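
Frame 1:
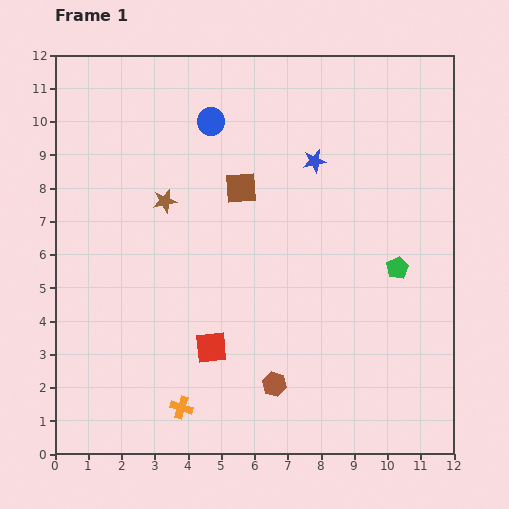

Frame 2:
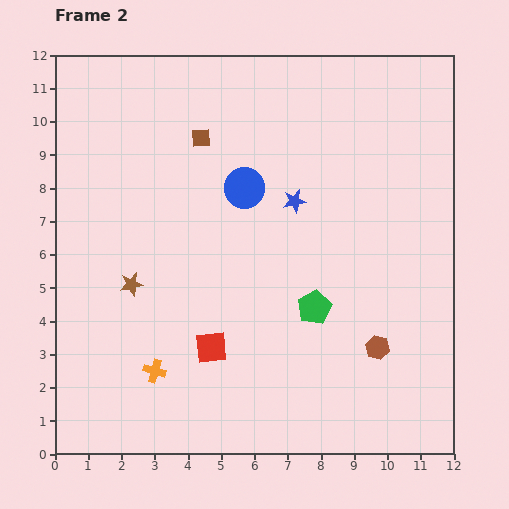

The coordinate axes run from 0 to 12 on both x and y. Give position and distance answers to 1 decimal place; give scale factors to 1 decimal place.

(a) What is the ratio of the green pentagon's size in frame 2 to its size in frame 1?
1.5×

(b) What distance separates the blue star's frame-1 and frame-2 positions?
1.3

The blue star moved from (7.8, 8.8) to (7.2, 7.6), a distance of √(0.6² + 1.2²) ≈ 1.3.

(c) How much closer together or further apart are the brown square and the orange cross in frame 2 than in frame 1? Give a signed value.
+0.3

Distance in frame 1: 6.8. Distance in frame 2: 7.1.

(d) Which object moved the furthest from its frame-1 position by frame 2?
the brown hexagon

(moved 3.3; next 2.8)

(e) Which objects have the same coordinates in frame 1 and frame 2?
the red square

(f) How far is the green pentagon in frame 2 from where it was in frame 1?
2.8

The green pentagon moved from (10.3, 5.6) to (7.8, 4.4), a distance of √(2.5² + 1.2²) ≈ 2.8.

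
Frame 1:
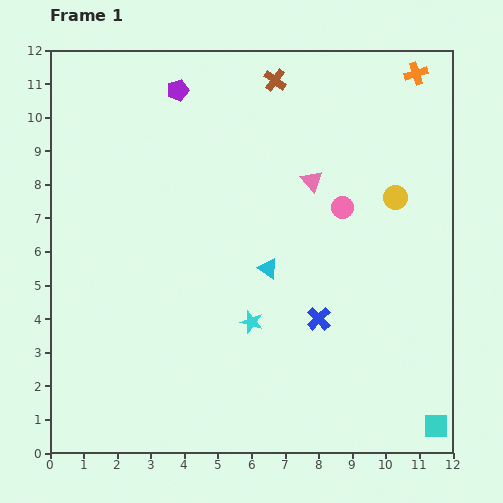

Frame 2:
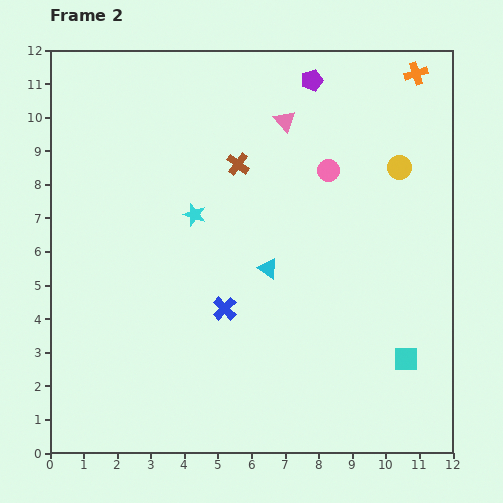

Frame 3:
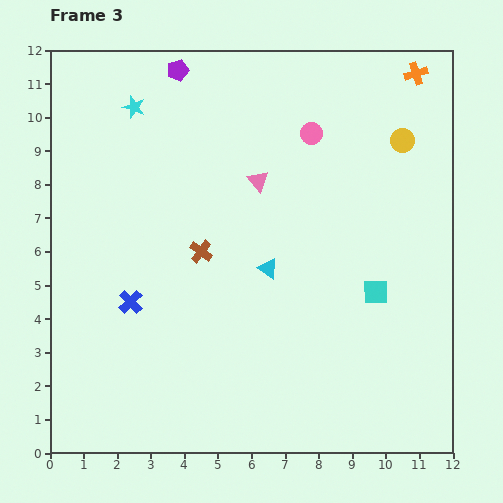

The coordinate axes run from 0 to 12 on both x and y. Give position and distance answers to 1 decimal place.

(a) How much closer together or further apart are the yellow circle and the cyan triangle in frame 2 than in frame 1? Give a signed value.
+0.6

Distance in frame 1: 4.3. Distance in frame 2: 4.9.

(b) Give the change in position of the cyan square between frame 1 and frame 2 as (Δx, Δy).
(-0.9, 2.0)

The cyan square was at (11.5, 0.8) in frame 1 and (10.6, 2.8) in frame 2.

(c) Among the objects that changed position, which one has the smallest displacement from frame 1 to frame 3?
the purple pentagon

(moved 0.6)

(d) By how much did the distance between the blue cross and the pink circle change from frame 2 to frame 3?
+2.3

Distance in frame 2: 5.1. Distance in frame 3: 7.4.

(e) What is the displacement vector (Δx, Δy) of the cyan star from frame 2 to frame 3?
(-1.8, 3.2)

The cyan star was at (4.3, 7.1) in frame 2 and (2.5, 10.3) in frame 3.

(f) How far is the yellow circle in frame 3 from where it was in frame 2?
0.8

The yellow circle moved from (10.4, 8.5) to (10.5, 9.3), a distance of √(0.1² + 0.8²) ≈ 0.8.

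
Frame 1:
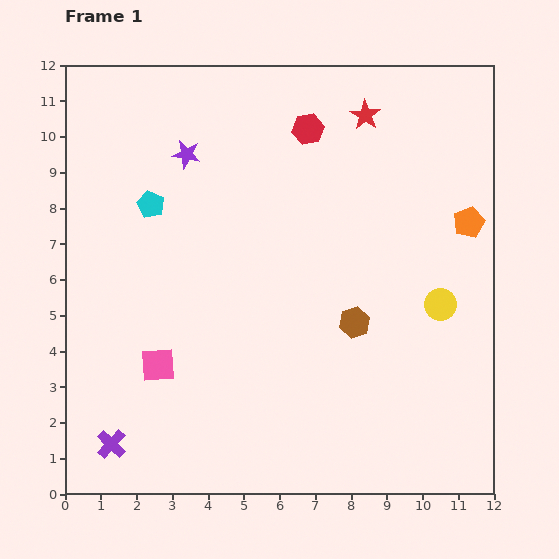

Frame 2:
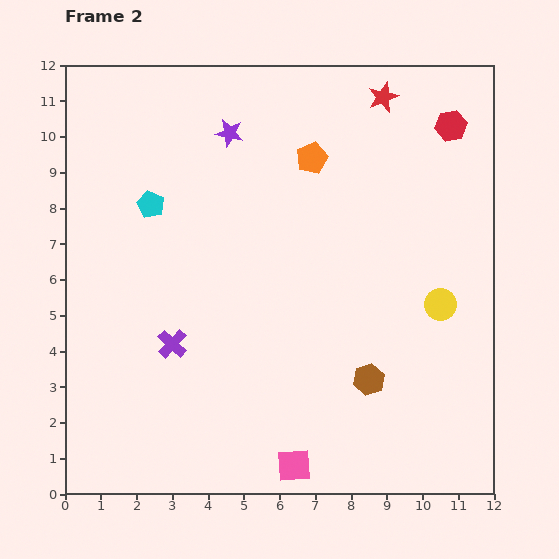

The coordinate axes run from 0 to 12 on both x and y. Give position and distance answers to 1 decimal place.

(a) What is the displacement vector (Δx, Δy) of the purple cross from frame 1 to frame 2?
(1.7, 2.8)

The purple cross was at (1.3, 1.4) in frame 1 and (3.0, 4.2) in frame 2.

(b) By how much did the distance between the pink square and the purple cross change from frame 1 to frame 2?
+2.2

Distance in frame 1: 2.6. Distance in frame 2: 4.8.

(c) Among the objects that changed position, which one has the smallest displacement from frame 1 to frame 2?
the red star

(moved 0.7)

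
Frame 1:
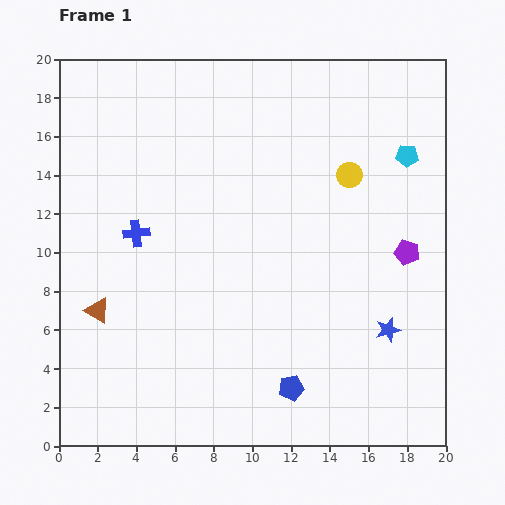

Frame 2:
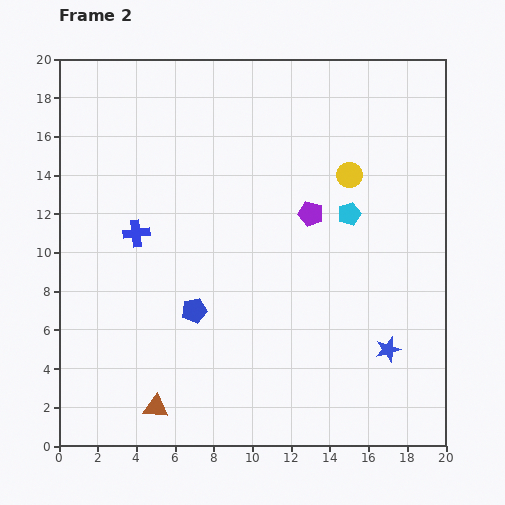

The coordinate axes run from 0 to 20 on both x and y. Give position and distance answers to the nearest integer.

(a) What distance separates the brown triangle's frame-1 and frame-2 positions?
6

The brown triangle moved from (2, 7) to (5, 2), a distance of √(3² + 5²) ≈ 6.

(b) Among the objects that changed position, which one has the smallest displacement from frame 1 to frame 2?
the blue star

(moved 1)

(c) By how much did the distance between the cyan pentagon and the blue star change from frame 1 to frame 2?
-2

Distance in frame 1: 9. Distance in frame 2: 7.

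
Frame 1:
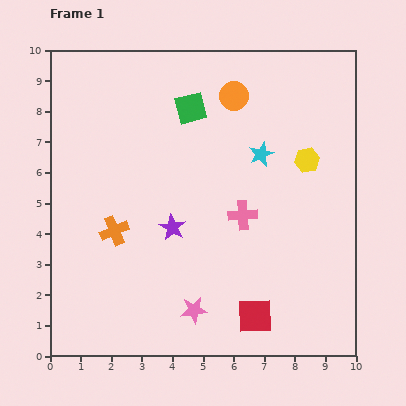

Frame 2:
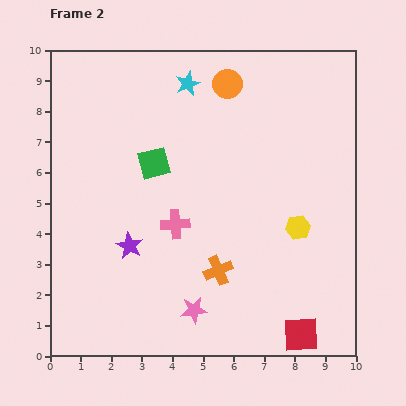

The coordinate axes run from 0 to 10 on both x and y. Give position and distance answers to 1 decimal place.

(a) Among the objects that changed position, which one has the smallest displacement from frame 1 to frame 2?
the orange circle

(moved 0.4)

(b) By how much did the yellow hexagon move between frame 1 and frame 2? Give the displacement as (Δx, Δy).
(-0.3, -2.2)

The yellow hexagon was at (8.4, 6.4) in frame 1 and (8.1, 4.2) in frame 2.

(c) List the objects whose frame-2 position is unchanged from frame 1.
the pink star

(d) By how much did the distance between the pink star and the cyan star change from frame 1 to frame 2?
+1.8

Distance in frame 1: 5.6. Distance in frame 2: 7.4.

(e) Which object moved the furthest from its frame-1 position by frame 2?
the orange cross

(moved 3.6; next 3.3)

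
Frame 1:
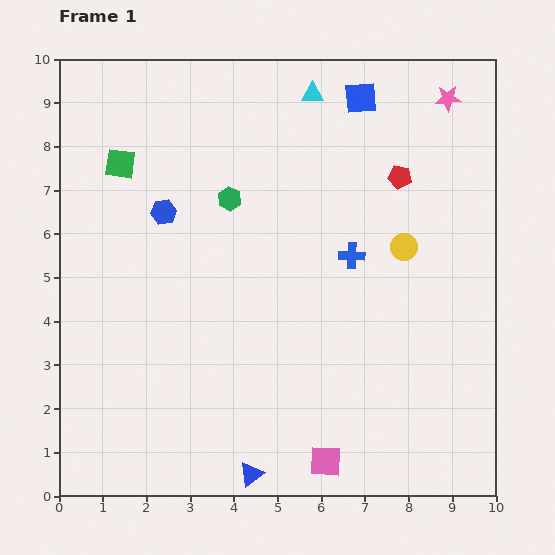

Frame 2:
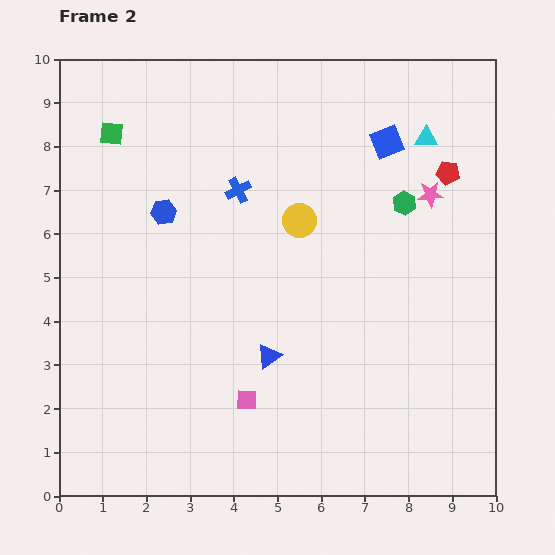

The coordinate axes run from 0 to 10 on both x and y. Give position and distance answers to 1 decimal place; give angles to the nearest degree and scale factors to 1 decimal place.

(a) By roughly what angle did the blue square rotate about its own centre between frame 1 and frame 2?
17° counter-clockwise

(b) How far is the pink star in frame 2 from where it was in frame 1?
2.2

The pink star moved from (8.9, 9.1) to (8.5, 6.9), a distance of √(0.4² + 2.2²) ≈ 2.2.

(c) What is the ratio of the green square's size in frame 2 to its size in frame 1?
0.8×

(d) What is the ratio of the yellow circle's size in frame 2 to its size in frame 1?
1.3×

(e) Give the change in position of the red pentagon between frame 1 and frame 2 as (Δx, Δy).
(1.1, 0.1)

The red pentagon was at (7.8, 7.3) in frame 1 and (8.9, 7.4) in frame 2.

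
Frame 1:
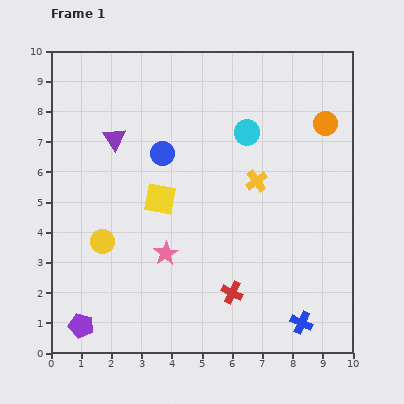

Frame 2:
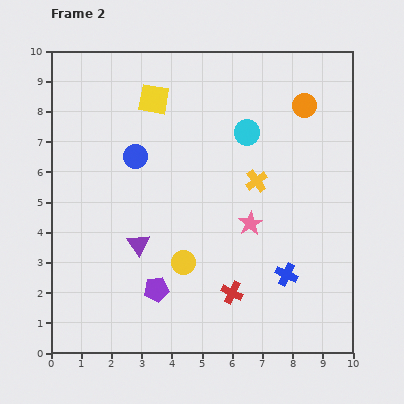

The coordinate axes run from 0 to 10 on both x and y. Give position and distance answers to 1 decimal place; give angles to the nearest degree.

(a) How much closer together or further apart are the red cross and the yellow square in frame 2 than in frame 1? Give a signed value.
+3.0

Distance in frame 1: 3.9. Distance in frame 2: 6.9.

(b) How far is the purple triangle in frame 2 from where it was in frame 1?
3.6

The purple triangle moved from (2.1, 7.1) to (2.9, 3.6), a distance of √(0.8² + 3.5²) ≈ 3.6.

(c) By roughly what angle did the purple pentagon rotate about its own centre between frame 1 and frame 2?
22° counter-clockwise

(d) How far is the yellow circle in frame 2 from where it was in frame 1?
2.8

The yellow circle moved from (1.7, 3.7) to (4.4, 3.0), a distance of √(2.7² + 0.7²) ≈ 2.8.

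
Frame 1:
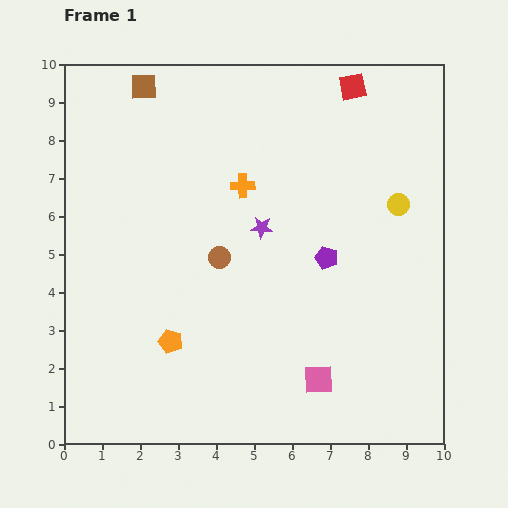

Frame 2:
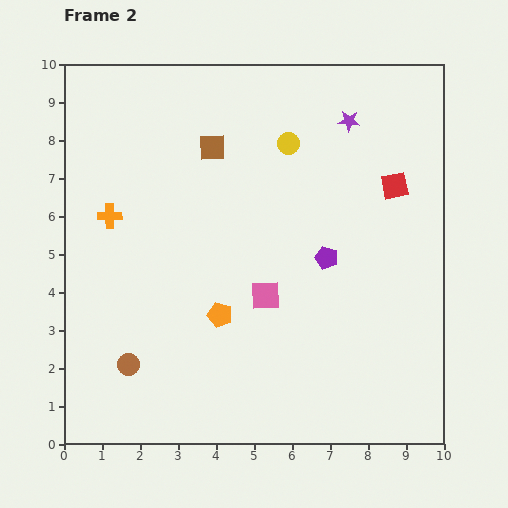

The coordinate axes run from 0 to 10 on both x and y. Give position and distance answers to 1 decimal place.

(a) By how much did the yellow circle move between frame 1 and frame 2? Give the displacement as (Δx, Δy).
(-2.9, 1.6)

The yellow circle was at (8.8, 6.3) in frame 1 and (5.9, 7.9) in frame 2.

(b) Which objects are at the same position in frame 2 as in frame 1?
the purple pentagon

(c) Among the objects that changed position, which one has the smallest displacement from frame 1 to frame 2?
the orange pentagon

(moved 1.5)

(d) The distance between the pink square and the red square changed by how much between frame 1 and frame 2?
-3.3

Distance in frame 1: 7.8. Distance in frame 2: 4.5.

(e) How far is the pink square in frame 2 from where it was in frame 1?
2.6

The pink square moved from (6.7, 1.7) to (5.3, 3.9), a distance of √(1.4² + 2.2²) ≈ 2.6.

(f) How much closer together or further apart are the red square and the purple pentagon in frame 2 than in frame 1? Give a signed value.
-2.0

Distance in frame 1: 4.6. Distance in frame 2: 2.6.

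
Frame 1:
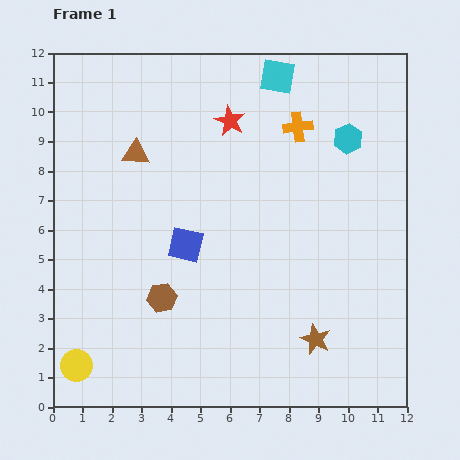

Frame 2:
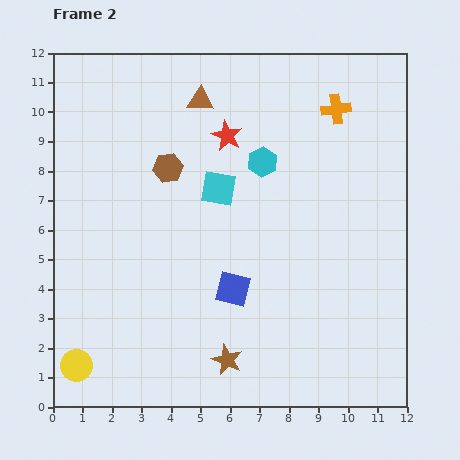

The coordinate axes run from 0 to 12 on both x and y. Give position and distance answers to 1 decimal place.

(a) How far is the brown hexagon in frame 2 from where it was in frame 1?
4.4

The brown hexagon moved from (3.7, 3.7) to (3.9, 8.1), a distance of √(0.2² + 4.4²) ≈ 4.4.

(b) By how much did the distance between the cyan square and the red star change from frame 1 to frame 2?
-0.4

Distance in frame 1: 2.2. Distance in frame 2: 1.8.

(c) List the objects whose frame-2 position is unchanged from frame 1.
the yellow circle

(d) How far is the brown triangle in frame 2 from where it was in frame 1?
2.8

The brown triangle moved from (2.8, 8.6) to (5.0, 10.4), a distance of √(2.2² + 1.8²) ≈ 2.8.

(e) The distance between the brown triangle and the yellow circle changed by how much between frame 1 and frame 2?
+2.4

Distance in frame 1: 7.5. Distance in frame 2: 9.9.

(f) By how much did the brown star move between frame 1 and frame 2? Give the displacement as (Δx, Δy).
(-3.0, -0.7)

The brown star was at (8.9, 2.3) in frame 1 and (5.9, 1.6) in frame 2.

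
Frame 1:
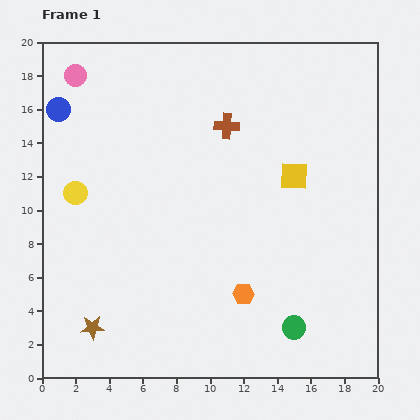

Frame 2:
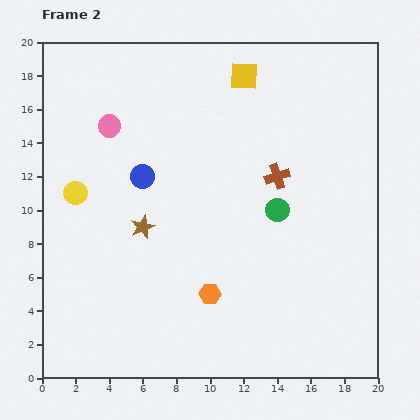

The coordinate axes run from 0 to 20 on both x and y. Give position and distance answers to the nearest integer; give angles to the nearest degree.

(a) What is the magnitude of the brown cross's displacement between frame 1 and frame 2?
4

The brown cross moved from (11, 15) to (14, 12), a distance of √(3² + 3²) ≈ 4.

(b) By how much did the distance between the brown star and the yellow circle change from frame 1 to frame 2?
-4

Distance in frame 1: 8. Distance in frame 2: 4.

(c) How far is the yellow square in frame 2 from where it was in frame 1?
7

The yellow square moved from (15, 12) to (12, 18), a distance of √(3² + 6²) ≈ 7.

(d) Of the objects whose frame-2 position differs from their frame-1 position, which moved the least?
the orange hexagon

(moved 2)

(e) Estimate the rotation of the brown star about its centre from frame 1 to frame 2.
20° counter-clockwise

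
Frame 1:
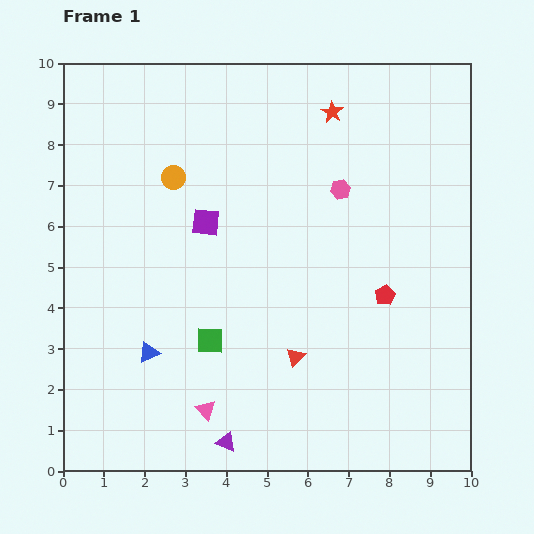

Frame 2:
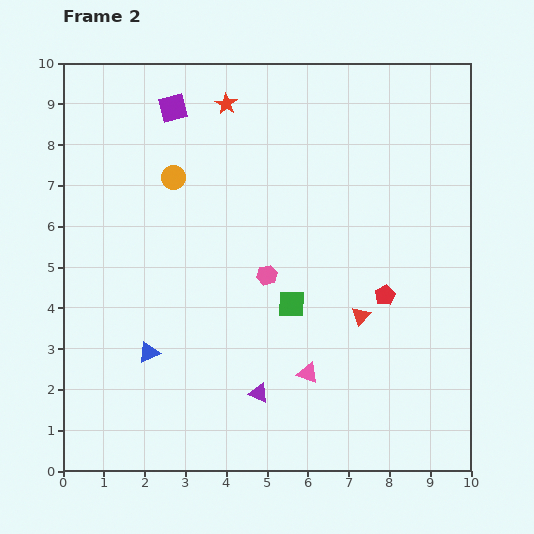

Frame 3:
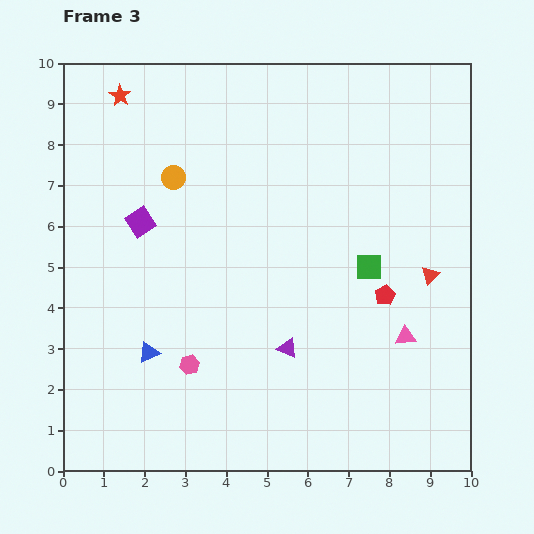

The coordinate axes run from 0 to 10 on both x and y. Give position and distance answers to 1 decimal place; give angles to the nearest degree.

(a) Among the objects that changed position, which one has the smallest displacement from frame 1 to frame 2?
the purple triangle

(moved 1.4)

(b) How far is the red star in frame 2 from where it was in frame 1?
2.6

The red star moved from (6.6, 8.8) to (4.0, 9.0), a distance of √(2.6² + 0.2²) ≈ 2.6.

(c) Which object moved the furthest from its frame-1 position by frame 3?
the pink hexagon

(moved 5.7; next 5.2)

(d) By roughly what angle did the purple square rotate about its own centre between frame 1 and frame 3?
40° counter-clockwise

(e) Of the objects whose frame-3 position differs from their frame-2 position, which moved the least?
the purple triangle

(moved 1.3)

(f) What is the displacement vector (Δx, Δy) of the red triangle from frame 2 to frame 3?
(1.7, 1.0)

The red triangle was at (7.3, 3.8) in frame 2 and (9.0, 4.8) in frame 3.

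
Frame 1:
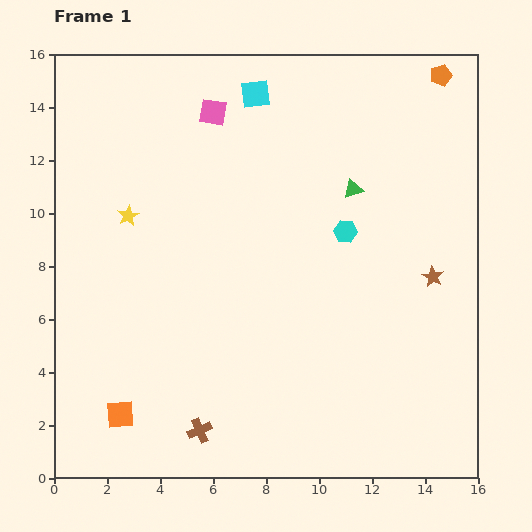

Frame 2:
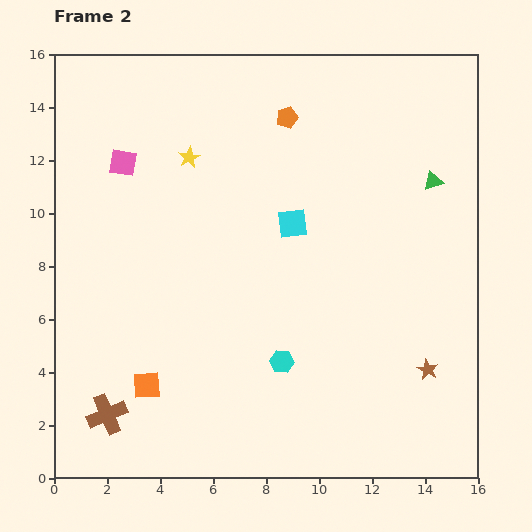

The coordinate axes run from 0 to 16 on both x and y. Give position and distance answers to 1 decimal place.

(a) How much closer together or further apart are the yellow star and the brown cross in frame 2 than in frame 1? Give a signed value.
+1.7

Distance in frame 1: 8.5. Distance in frame 2: 10.2.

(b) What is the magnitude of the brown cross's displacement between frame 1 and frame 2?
3.6

The brown cross moved from (5.5, 1.8) to (2.0, 2.4), a distance of √(3.5² + 0.6²) ≈ 3.6.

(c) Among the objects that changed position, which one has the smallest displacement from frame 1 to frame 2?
the orange square

(moved 1.5)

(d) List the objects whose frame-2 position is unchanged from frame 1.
none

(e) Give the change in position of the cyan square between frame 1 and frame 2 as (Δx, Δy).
(1.4, -4.9)

The cyan square was at (7.6, 14.5) in frame 1 and (9.0, 9.6) in frame 2.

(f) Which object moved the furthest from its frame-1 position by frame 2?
the orange pentagon

(moved 6.0; next 5.5)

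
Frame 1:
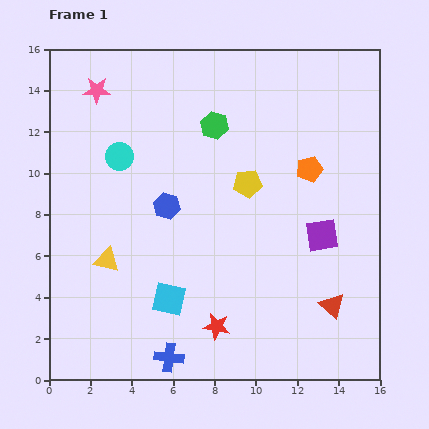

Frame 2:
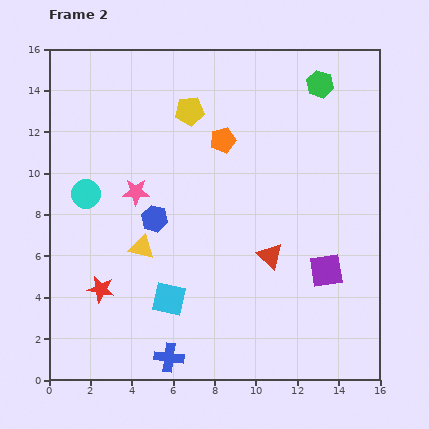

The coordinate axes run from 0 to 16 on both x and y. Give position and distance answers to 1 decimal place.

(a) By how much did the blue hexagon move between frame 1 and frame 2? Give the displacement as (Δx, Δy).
(-0.6, -0.6)

The blue hexagon was at (5.7, 8.4) in frame 1 and (5.1, 7.8) in frame 2.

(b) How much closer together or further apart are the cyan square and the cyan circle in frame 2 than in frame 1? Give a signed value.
-0.8

Distance in frame 1: 7.3. Distance in frame 2: 6.5.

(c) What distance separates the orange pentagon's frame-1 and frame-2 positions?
4.4

The orange pentagon moved from (12.6, 10.2) to (8.4, 11.6), a distance of √(4.2² + 1.4²) ≈ 4.4.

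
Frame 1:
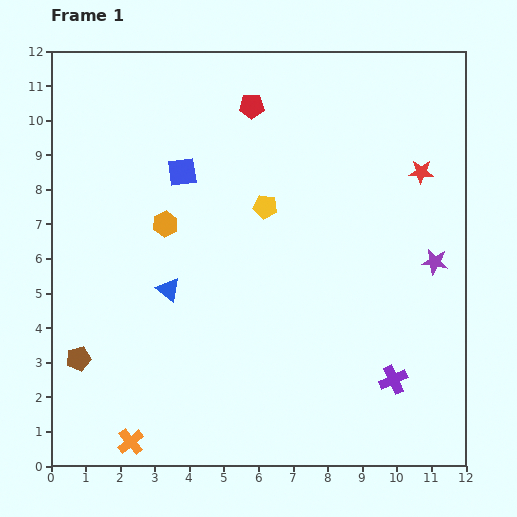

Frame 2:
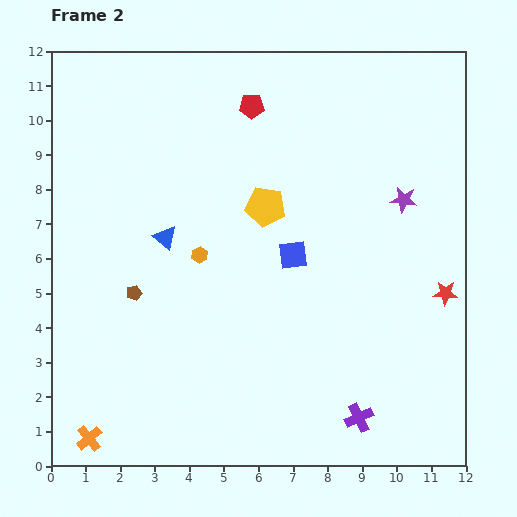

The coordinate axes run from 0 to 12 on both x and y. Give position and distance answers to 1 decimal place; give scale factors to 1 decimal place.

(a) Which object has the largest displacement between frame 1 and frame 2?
the blue square

(moved 4.0; next 3.6)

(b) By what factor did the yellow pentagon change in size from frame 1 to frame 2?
1.7×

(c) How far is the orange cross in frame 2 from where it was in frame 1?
1.2

The orange cross moved from (2.3, 0.7) to (1.1, 0.8), a distance of √(1.2² + 0.1²) ≈ 1.2.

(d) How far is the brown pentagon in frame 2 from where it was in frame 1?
2.5

The brown pentagon moved from (0.8, 3.1) to (2.4, 5.0), a distance of √(1.6² + 1.9²) ≈ 2.5.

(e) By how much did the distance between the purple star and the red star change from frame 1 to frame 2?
+0.4

Distance in frame 1: 2.6. Distance in frame 2: 3.0.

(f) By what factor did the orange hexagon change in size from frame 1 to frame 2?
0.7×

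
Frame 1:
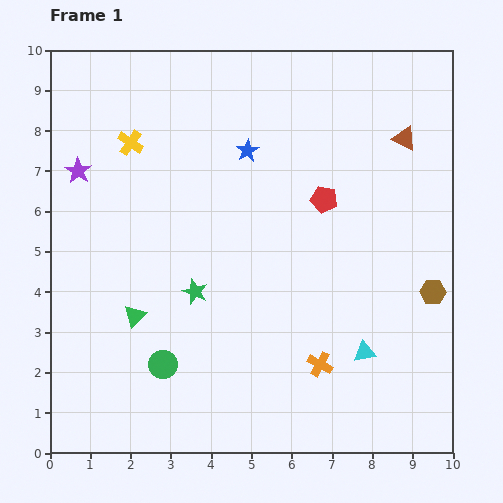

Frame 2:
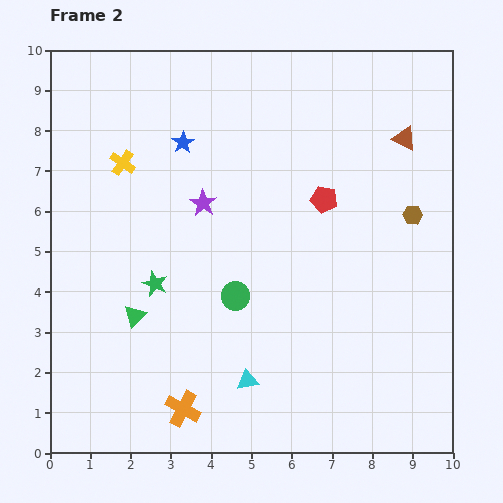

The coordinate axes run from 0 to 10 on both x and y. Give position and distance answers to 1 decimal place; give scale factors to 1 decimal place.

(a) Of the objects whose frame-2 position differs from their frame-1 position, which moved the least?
the yellow cross

(moved 0.5)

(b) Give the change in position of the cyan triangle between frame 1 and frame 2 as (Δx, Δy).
(-2.9, -0.7)

The cyan triangle was at (7.8, 2.5) in frame 1 and (4.9, 1.8) in frame 2.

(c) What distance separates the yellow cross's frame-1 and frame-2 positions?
0.5

The yellow cross moved from (2.0, 7.7) to (1.8, 7.2), a distance of √(0.2² + 0.5²) ≈ 0.5.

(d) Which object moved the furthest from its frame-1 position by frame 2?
the orange cross

(moved 3.6; next 3.2)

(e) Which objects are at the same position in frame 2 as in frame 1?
the brown triangle, the green triangle, the red pentagon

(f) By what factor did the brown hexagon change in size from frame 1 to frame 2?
0.8×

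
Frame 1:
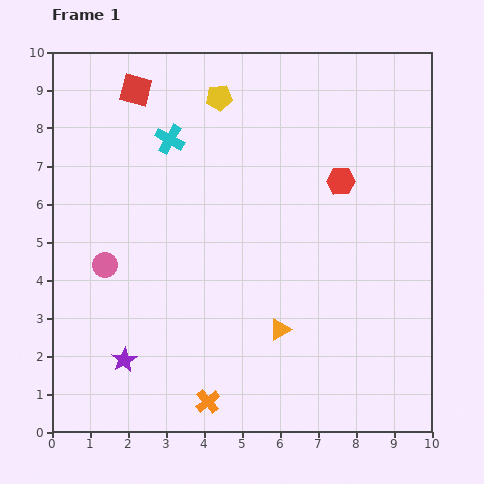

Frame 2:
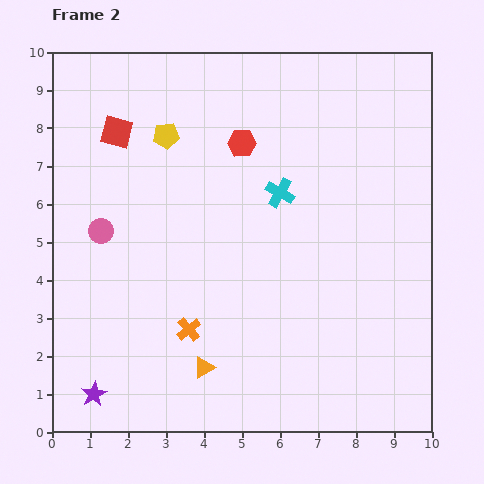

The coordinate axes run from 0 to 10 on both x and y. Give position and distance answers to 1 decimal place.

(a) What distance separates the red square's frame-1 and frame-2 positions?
1.2

The red square moved from (2.2, 9.0) to (1.7, 7.9), a distance of √(0.5² + 1.1²) ≈ 1.2.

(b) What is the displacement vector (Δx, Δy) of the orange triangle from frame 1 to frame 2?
(-2.0, -1.0)

The orange triangle was at (6.0, 2.7) in frame 1 and (4.0, 1.7) in frame 2.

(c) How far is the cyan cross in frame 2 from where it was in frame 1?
3.2

The cyan cross moved from (3.1, 7.7) to (6.0, 6.3), a distance of √(2.9² + 1.4²) ≈ 3.2.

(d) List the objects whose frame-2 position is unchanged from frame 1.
none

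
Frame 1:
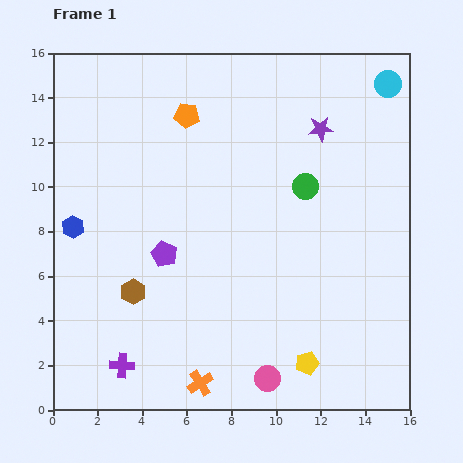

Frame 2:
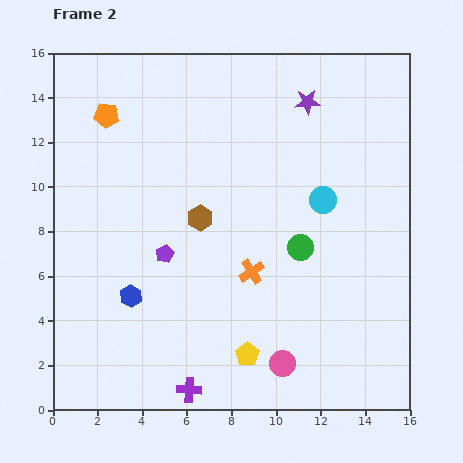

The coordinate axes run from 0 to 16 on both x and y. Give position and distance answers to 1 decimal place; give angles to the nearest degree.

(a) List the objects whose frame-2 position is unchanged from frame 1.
the purple pentagon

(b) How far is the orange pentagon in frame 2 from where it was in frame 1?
3.6

The orange pentagon moved from (6.0, 13.2) to (2.4, 13.2), a distance of √(3.6² + 0.0²) ≈ 3.6.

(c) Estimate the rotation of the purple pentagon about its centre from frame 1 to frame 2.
23° clockwise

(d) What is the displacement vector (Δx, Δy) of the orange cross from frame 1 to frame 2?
(2.3, 5.0)

The orange cross was at (6.6, 1.2) in frame 1 and (8.9, 6.2) in frame 2.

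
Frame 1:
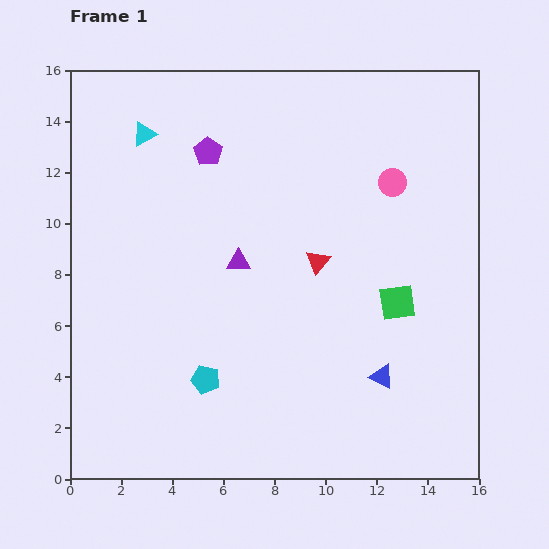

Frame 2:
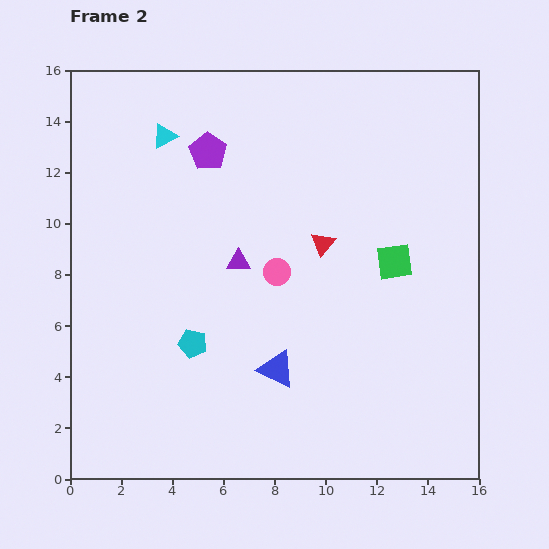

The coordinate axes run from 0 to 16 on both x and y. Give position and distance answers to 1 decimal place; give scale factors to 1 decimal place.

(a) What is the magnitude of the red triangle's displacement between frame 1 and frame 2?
0.7

The red triangle moved from (9.7, 8.5) to (9.9, 9.2), a distance of √(0.2² + 0.7²) ≈ 0.7.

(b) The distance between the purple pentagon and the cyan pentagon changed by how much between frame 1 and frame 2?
-1.4

Distance in frame 1: 8.9. Distance in frame 2: 7.5.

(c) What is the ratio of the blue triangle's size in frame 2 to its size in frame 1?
1.6×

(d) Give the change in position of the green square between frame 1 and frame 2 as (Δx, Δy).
(-0.1, 1.6)

The green square was at (12.8, 6.9) in frame 1 and (12.7, 8.5) in frame 2.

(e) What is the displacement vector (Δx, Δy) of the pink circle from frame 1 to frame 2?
(-4.5, -3.5)

The pink circle was at (12.6, 11.6) in frame 1 and (8.1, 8.1) in frame 2.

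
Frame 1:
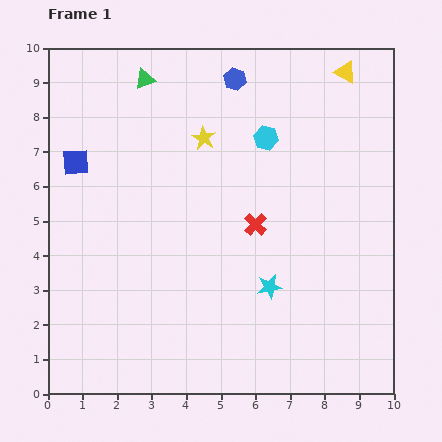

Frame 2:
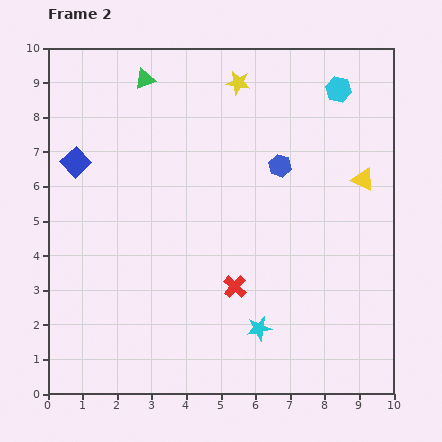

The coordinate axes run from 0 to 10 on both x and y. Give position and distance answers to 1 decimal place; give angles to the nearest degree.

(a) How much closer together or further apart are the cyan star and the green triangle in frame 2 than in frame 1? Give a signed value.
+0.9

Distance in frame 1: 7.0. Distance in frame 2: 7.9.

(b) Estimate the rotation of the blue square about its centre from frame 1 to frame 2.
39° counter-clockwise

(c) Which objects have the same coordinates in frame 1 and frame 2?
the green triangle, the blue square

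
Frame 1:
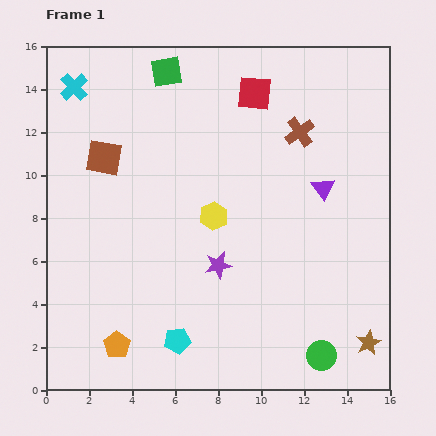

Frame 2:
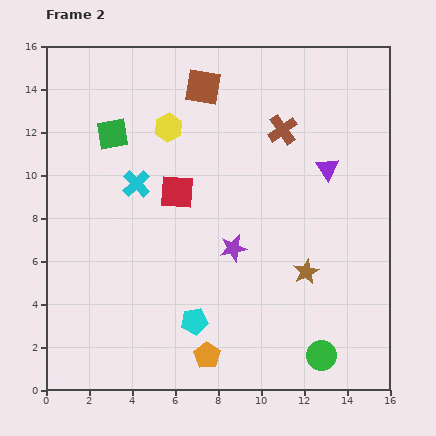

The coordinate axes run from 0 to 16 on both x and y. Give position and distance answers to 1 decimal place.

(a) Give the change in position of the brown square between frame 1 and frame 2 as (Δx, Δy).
(4.6, 3.3)

The brown square was at (2.7, 10.8) in frame 1 and (7.3, 14.1) in frame 2.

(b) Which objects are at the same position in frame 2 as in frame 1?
the green circle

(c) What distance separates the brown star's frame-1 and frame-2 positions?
4.4

The brown star moved from (15.0, 2.2) to (12.1, 5.5), a distance of √(2.9² + 3.3²) ≈ 4.4.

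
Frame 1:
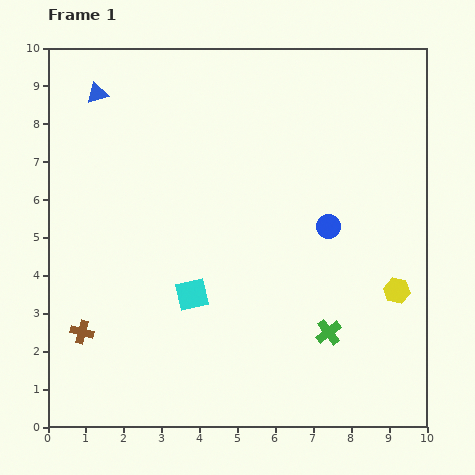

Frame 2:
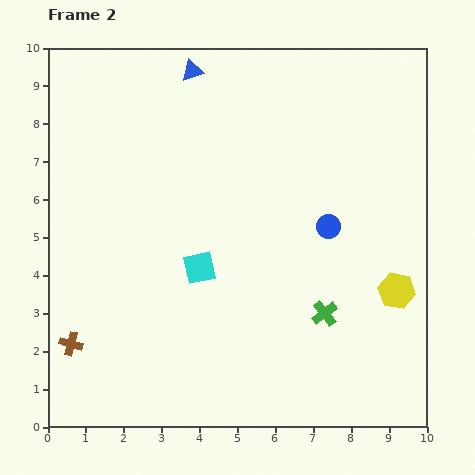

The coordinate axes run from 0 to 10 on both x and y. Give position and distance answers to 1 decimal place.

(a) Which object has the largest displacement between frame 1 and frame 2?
the blue triangle

(moved 2.6; next 0.7)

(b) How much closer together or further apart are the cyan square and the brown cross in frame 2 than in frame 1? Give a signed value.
+0.8

Distance in frame 1: 3.1. Distance in frame 2: 3.9.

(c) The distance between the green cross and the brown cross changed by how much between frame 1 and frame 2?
+0.2

Distance in frame 1: 6.5. Distance in frame 2: 6.7.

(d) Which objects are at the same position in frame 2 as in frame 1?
the blue circle, the yellow hexagon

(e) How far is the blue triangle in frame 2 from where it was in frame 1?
2.6

The blue triangle moved from (1.3, 8.8) to (3.8, 9.4), a distance of √(2.5² + 0.6²) ≈ 2.6.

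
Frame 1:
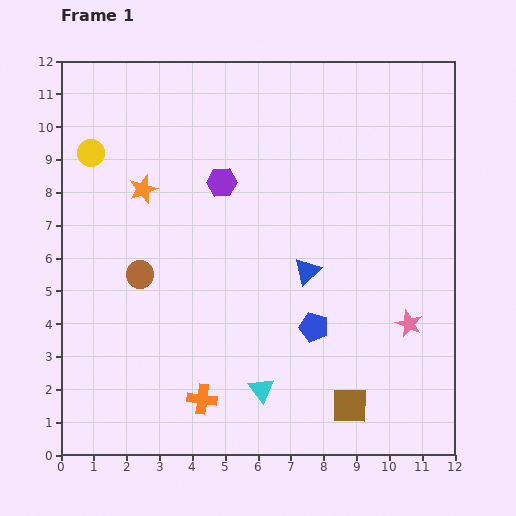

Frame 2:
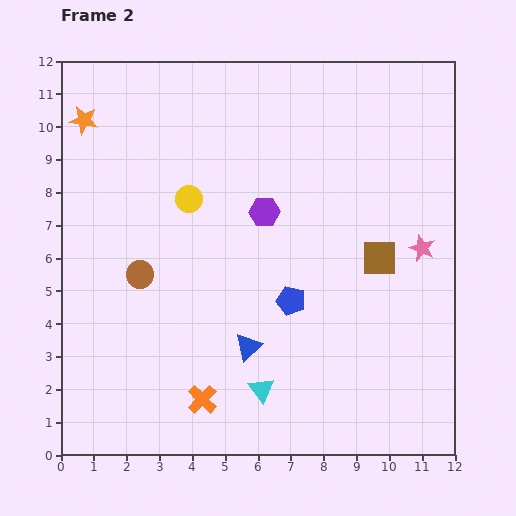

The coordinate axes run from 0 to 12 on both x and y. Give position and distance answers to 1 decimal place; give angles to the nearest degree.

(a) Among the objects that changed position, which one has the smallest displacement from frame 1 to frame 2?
the blue pentagon

(moved 1.1)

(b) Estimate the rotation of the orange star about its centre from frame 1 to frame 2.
30° clockwise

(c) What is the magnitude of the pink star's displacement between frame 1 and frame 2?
2.3

The pink star moved from (10.6, 4.0) to (11.0, 6.3), a distance of √(0.4² + 2.3²) ≈ 2.3.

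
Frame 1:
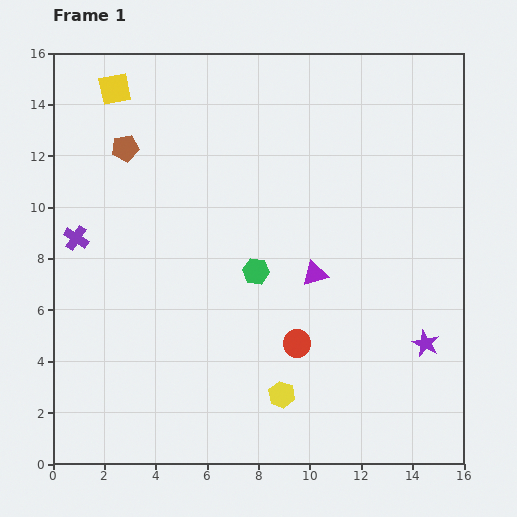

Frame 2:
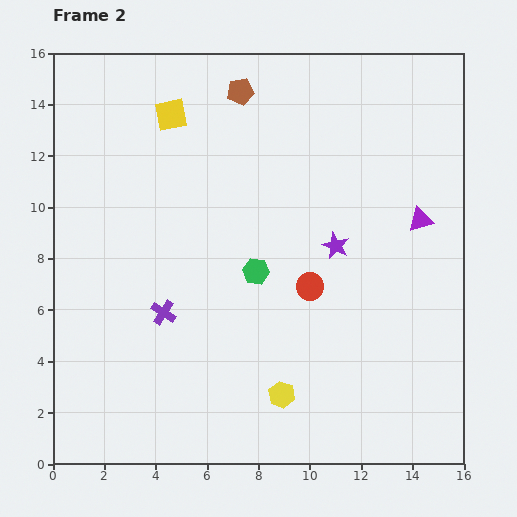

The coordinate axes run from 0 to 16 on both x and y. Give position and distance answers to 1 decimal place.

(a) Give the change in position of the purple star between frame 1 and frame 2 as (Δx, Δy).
(-3.5, 3.8)

The purple star was at (14.5, 4.7) in frame 1 and (11.0, 8.5) in frame 2.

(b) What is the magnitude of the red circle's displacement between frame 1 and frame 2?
2.3

The red circle moved from (9.5, 4.7) to (10.0, 6.9), a distance of √(0.5² + 2.2²) ≈ 2.3.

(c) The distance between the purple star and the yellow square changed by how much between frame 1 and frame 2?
-7.4

Distance in frame 1: 15.6. Distance in frame 2: 8.2.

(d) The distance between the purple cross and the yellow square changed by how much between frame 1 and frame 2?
+1.7

Distance in frame 1: 6.0. Distance in frame 2: 7.7.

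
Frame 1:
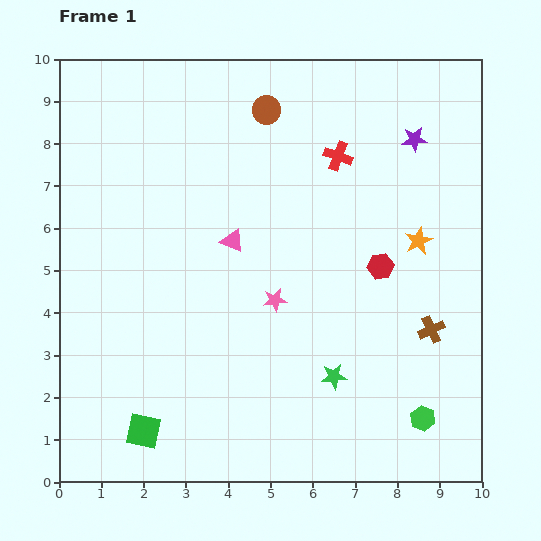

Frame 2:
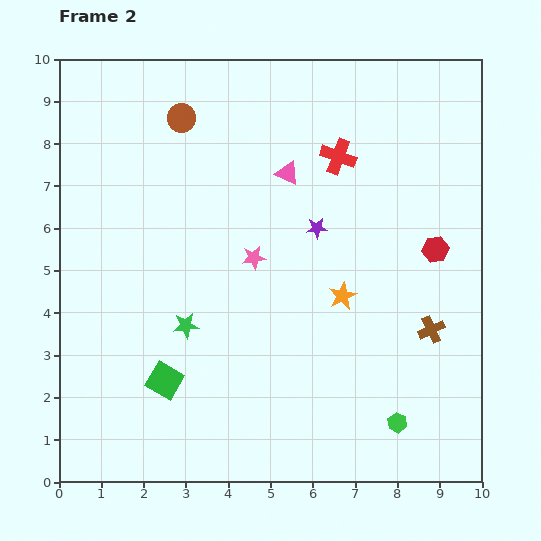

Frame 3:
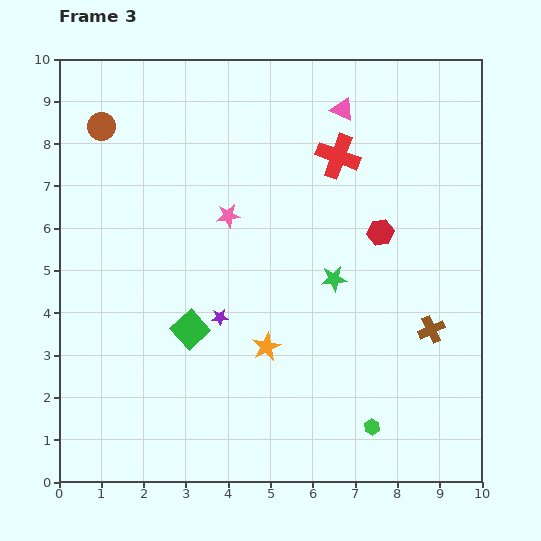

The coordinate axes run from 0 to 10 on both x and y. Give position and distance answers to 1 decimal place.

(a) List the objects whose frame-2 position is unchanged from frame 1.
the brown cross, the red cross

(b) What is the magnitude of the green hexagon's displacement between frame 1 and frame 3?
1.2

The green hexagon moved from (8.6, 1.5) to (7.4, 1.3), a distance of √(1.2² + 0.2²) ≈ 1.2.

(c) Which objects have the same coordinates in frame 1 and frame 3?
the brown cross, the red cross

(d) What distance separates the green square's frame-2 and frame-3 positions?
1.3

The green square moved from (2.5, 2.4) to (3.1, 3.6), a distance of √(0.6² + 1.2²) ≈ 1.3.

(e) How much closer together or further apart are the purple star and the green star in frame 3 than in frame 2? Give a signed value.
-1.1

Distance in frame 2: 3.9. Distance in frame 3: 2.8.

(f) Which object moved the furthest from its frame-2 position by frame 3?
the green star

(moved 3.7; next 3.1)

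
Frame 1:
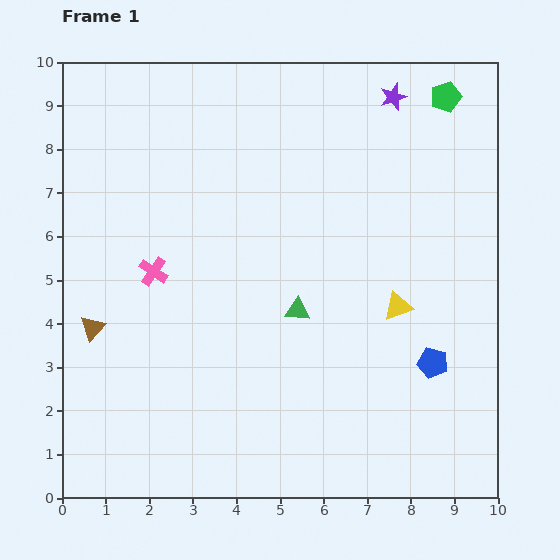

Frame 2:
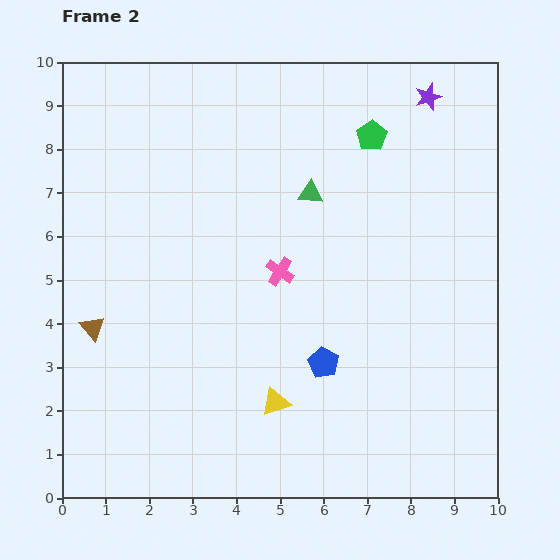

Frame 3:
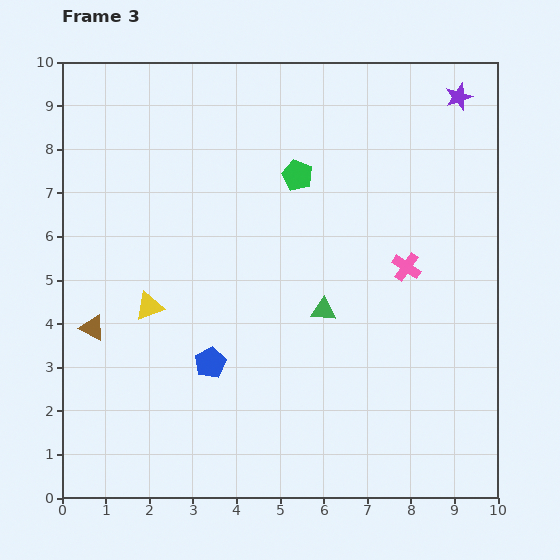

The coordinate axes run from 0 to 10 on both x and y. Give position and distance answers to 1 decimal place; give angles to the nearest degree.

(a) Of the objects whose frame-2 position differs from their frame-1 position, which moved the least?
the purple star

(moved 0.8)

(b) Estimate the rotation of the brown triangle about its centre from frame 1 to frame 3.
45° counter-clockwise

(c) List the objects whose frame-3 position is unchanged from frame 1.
the brown triangle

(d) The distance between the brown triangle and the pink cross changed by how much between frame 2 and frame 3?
+2.8

Distance in frame 2: 4.5. Distance in frame 3: 7.3.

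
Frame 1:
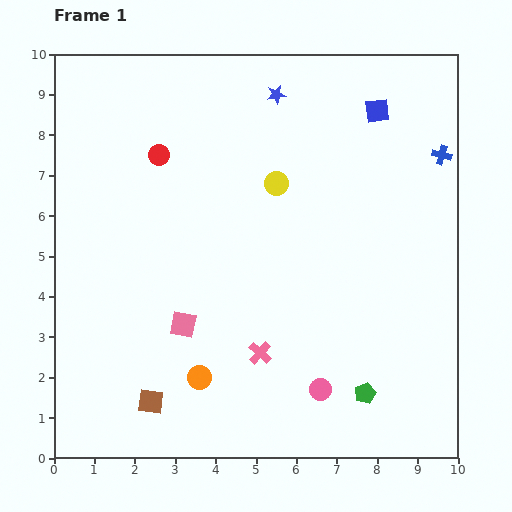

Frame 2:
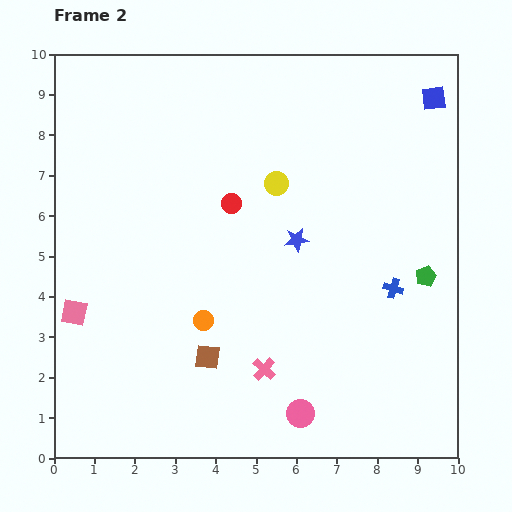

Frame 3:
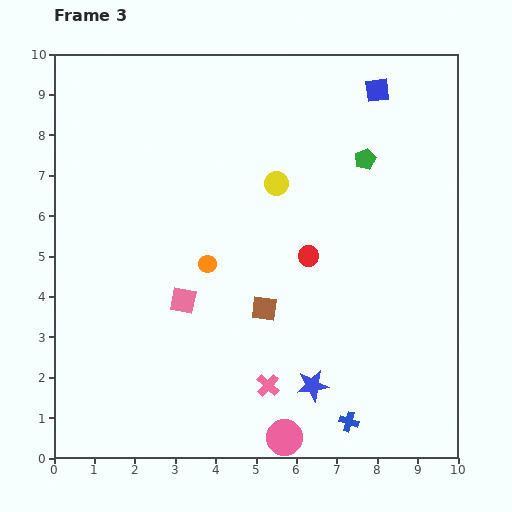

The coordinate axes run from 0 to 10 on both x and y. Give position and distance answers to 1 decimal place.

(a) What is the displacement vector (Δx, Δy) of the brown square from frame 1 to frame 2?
(1.4, 1.1)

The brown square was at (2.4, 1.4) in frame 1 and (3.8, 2.5) in frame 2.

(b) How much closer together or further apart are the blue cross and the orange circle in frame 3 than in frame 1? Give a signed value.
-2.9

Distance in frame 1: 8.1. Distance in frame 3: 5.2.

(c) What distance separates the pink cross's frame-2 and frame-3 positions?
0.4

The pink cross moved from (5.2, 2.2) to (5.3, 1.8), a distance of √(0.1² + 0.4²) ≈ 0.4.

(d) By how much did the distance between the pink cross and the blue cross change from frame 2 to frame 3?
-1.6

Distance in frame 2: 3.8. Distance in frame 3: 2.2.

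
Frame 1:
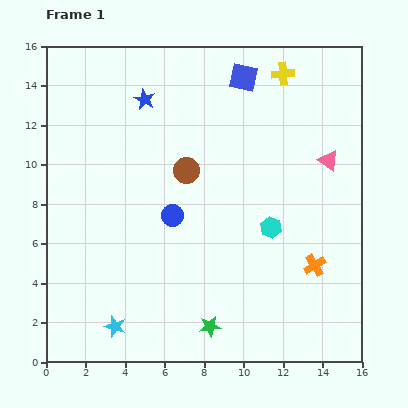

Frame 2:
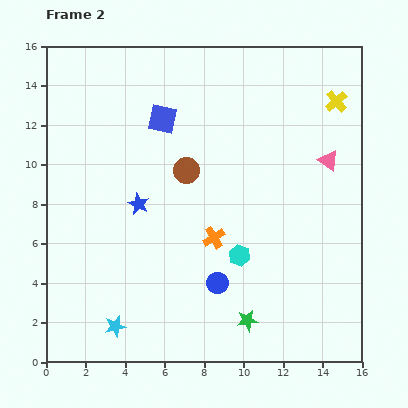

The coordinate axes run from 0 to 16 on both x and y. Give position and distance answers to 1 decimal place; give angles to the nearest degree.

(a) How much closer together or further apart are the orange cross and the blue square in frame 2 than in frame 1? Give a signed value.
-3.7

Distance in frame 1: 10.2. Distance in frame 2: 6.5.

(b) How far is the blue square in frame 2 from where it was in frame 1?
4.6

The blue square moved from (10.0, 14.4) to (5.9, 12.3), a distance of √(4.1² + 2.1²) ≈ 4.6.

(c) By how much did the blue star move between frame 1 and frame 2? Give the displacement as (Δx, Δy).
(-0.3, -5.3)

The blue star was at (5.0, 13.3) in frame 1 and (4.7, 8.0) in frame 2.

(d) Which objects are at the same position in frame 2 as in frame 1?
the pink triangle, the brown circle, the cyan star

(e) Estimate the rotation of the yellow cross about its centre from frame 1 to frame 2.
35° counter-clockwise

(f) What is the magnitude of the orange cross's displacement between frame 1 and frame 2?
5.3

The orange cross moved from (13.6, 4.9) to (8.5, 6.3), a distance of √(5.1² + 1.4²) ≈ 5.3.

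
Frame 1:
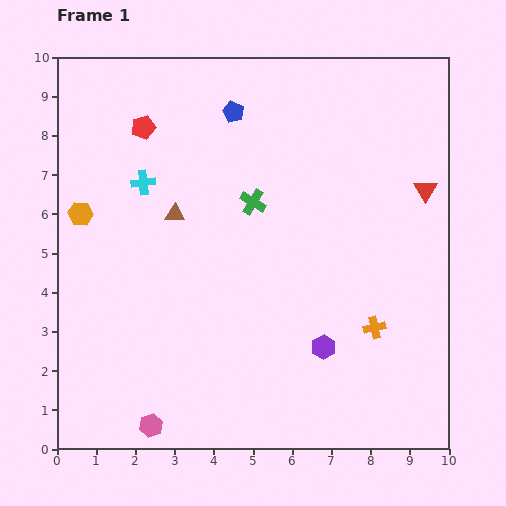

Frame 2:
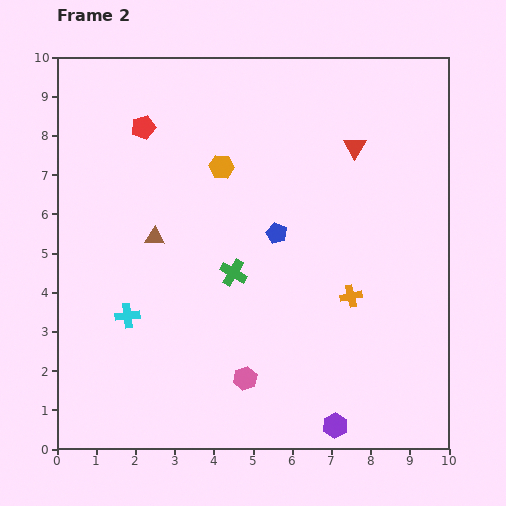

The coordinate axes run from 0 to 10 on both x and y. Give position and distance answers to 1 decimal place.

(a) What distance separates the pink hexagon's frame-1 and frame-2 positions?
2.7

The pink hexagon moved from (2.4, 0.6) to (4.8, 1.8), a distance of √(2.4² + 1.2²) ≈ 2.7.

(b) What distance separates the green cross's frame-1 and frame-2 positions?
1.9

The green cross moved from (5.0, 6.3) to (4.5, 4.5), a distance of √(0.5² + 1.8²) ≈ 1.9.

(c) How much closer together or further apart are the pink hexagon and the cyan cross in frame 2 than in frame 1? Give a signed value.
-2.8

Distance in frame 1: 6.2. Distance in frame 2: 3.4.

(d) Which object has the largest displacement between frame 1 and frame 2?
the orange hexagon

(moved 3.8; next 3.4)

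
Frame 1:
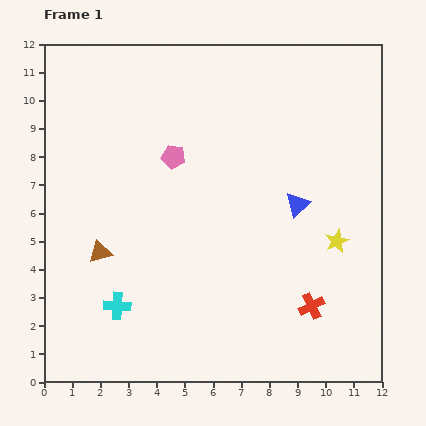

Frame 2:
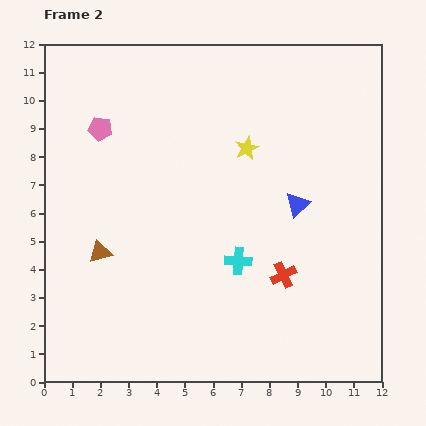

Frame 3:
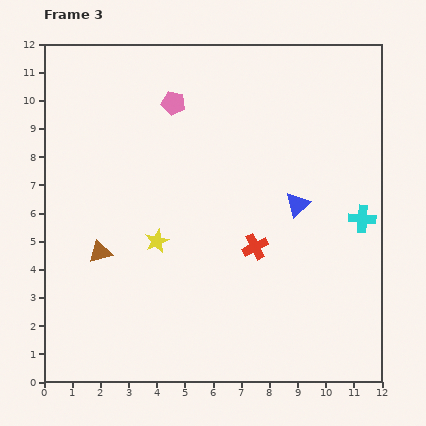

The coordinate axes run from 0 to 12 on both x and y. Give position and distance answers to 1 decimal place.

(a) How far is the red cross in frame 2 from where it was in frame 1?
1.5

The red cross moved from (9.5, 2.7) to (8.5, 3.8), a distance of √(1.0² + 1.1²) ≈ 1.5.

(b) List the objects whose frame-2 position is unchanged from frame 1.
the blue triangle, the brown triangle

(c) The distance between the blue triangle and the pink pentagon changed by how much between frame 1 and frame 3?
+1.0

Distance in frame 1: 4.7. Distance in frame 3: 5.7.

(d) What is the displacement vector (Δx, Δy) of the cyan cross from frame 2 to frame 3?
(4.4, 1.5)

The cyan cross was at (6.9, 4.3) in frame 2 and (11.3, 5.8) in frame 3.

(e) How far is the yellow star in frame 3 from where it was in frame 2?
4.6

The yellow star moved from (7.2, 8.3) to (4.0, 5.0), a distance of √(3.2² + 3.3²) ≈ 4.6.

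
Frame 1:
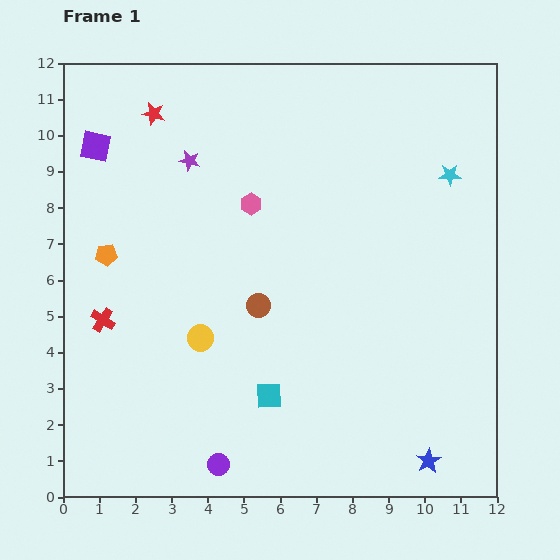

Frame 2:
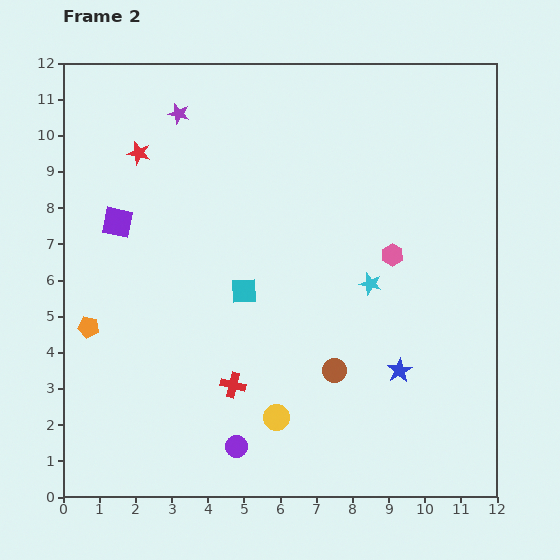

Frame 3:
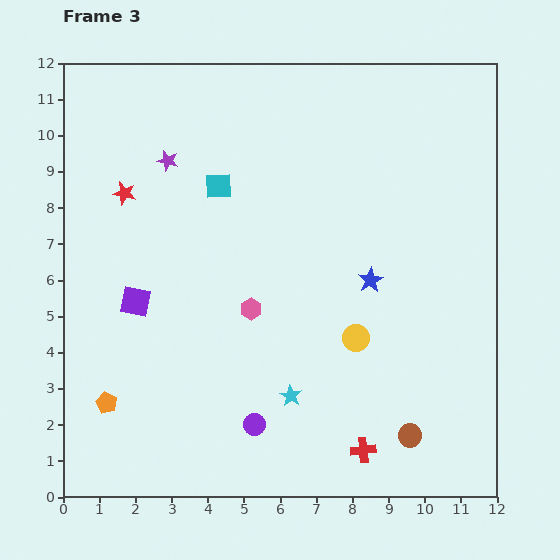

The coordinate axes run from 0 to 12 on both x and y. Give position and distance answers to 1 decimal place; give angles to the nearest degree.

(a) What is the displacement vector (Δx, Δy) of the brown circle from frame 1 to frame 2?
(2.1, -1.8)

The brown circle was at (5.4, 5.3) in frame 1 and (7.5, 3.5) in frame 2.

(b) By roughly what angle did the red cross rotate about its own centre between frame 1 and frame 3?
38° counter-clockwise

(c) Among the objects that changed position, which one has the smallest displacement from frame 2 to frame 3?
the purple circle

(moved 0.8)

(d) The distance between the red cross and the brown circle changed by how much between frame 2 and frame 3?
-1.4

Distance in frame 2: 2.8. Distance in frame 3: 1.4.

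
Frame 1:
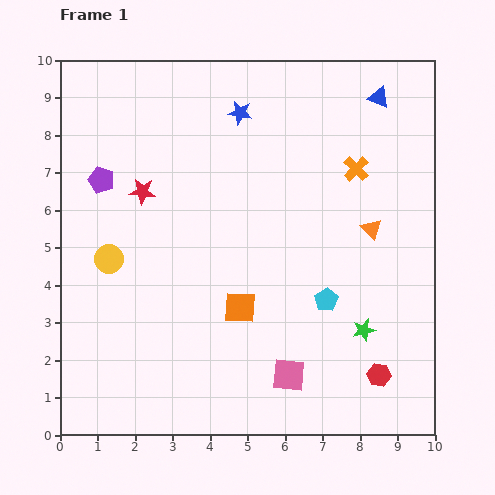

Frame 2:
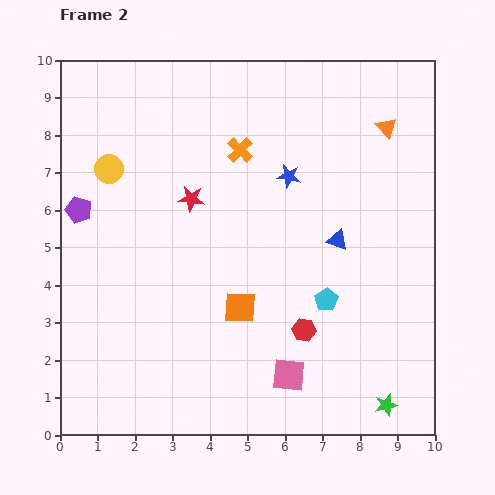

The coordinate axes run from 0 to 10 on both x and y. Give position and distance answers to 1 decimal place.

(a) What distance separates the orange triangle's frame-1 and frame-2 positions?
2.7

The orange triangle moved from (8.3, 5.5) to (8.7, 8.2), a distance of √(0.4² + 2.7²) ≈ 2.7.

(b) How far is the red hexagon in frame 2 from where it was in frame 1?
2.3

The red hexagon moved from (8.5, 1.6) to (6.5, 2.8), a distance of √(2.0² + 1.2²) ≈ 2.3.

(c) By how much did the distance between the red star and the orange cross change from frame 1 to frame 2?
-3.9

Distance in frame 1: 5.7. Distance in frame 2: 1.8.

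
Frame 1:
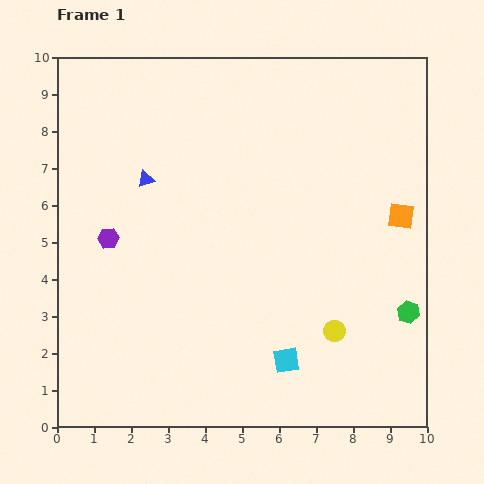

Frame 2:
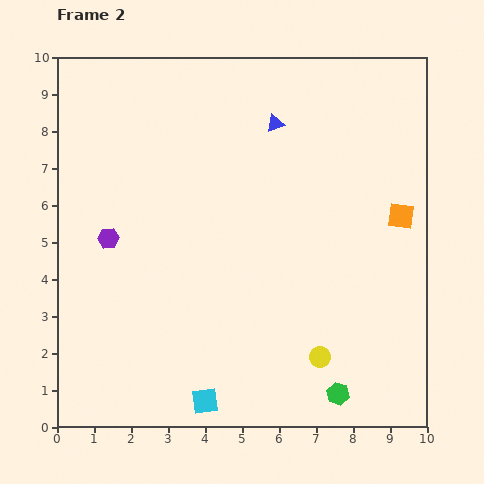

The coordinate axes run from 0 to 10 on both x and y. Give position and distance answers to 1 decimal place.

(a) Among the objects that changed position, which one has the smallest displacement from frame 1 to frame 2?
the yellow circle

(moved 0.8)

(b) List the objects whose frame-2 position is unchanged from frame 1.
the orange square, the purple hexagon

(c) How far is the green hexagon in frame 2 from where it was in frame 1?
2.9

The green hexagon moved from (9.5, 3.1) to (7.6, 0.9), a distance of √(1.9² + 2.2²) ≈ 2.9.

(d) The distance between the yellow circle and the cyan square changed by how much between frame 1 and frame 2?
+1.8

Distance in frame 1: 1.5. Distance in frame 2: 3.3.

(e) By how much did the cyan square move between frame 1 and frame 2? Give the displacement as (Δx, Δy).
(-2.2, -1.1)

The cyan square was at (6.2, 1.8) in frame 1 and (4.0, 0.7) in frame 2.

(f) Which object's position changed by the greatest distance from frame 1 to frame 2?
the blue triangle

(moved 3.8; next 2.9)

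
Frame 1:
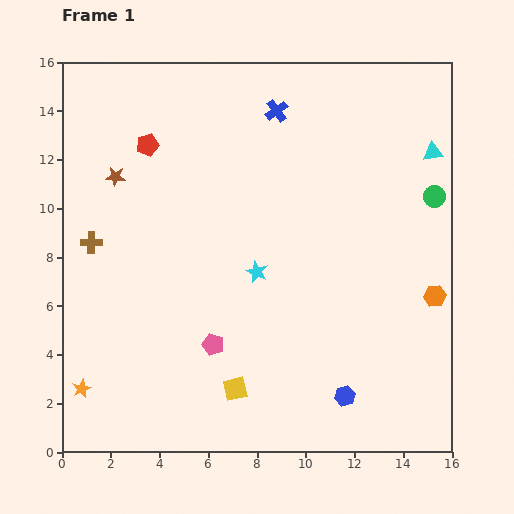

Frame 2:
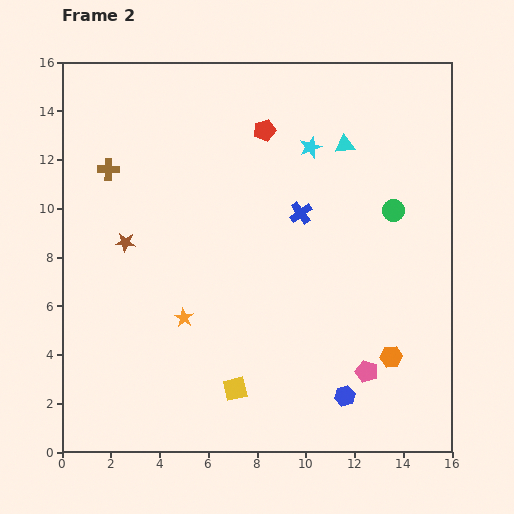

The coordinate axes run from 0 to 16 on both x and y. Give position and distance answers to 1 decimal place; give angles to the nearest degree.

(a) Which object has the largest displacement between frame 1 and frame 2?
the pink pentagon

(moved 6.4; next 5.6)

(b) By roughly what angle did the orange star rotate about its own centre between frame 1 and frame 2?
16° counter-clockwise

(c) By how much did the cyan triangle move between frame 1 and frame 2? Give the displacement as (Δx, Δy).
(-3.6, 0.3)

The cyan triangle was at (15.2, 12.3) in frame 1 and (11.6, 12.6) in frame 2.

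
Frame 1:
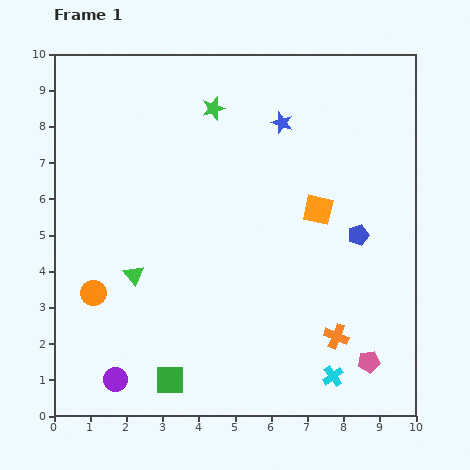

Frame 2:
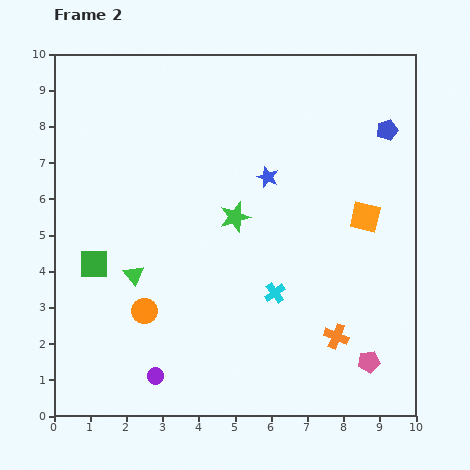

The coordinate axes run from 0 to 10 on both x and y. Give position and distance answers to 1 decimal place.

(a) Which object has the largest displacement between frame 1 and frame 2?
the green square

(moved 3.8; next 3.1)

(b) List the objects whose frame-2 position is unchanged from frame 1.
the orange cross, the pink pentagon, the green triangle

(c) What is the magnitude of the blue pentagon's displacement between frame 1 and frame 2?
3.0

The blue pentagon moved from (8.4, 5.0) to (9.2, 7.9), a distance of √(0.8² + 2.9²) ≈ 3.0.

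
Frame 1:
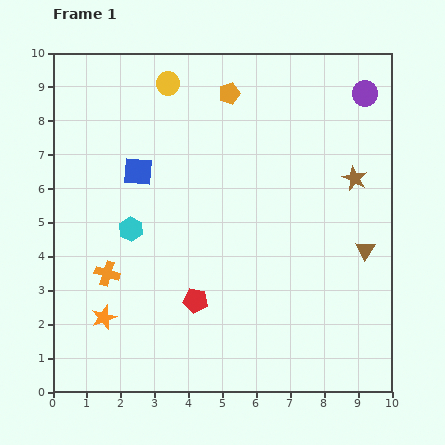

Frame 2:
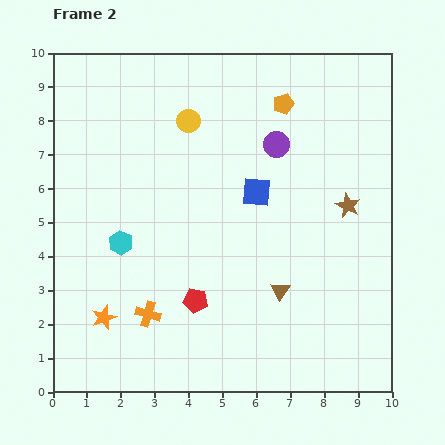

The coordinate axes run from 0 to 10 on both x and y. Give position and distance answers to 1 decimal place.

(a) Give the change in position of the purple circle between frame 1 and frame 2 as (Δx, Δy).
(-2.6, -1.5)

The purple circle was at (9.2, 8.8) in frame 1 and (6.6, 7.3) in frame 2.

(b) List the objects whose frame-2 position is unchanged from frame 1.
the red pentagon, the orange star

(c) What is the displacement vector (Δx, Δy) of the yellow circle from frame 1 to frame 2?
(0.6, -1.1)

The yellow circle was at (3.4, 9.1) in frame 1 and (4.0, 8.0) in frame 2.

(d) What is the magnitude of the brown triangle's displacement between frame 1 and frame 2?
2.8

The brown triangle moved from (9.2, 4.2) to (6.7, 3.0), a distance of √(2.5² + 1.2²) ≈ 2.8.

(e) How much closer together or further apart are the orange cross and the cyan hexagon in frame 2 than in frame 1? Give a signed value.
+0.7

Distance in frame 1: 1.5. Distance in frame 2: 2.2.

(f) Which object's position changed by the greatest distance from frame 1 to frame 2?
the blue square

(moved 3.6; next 3.0)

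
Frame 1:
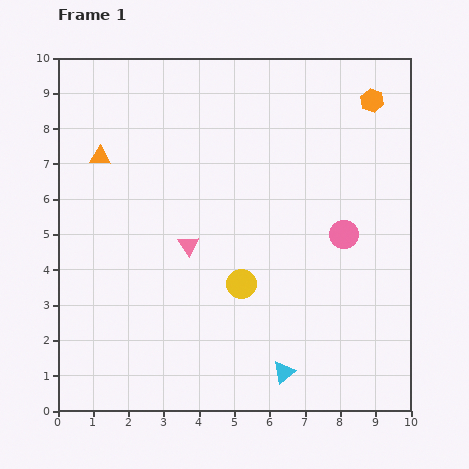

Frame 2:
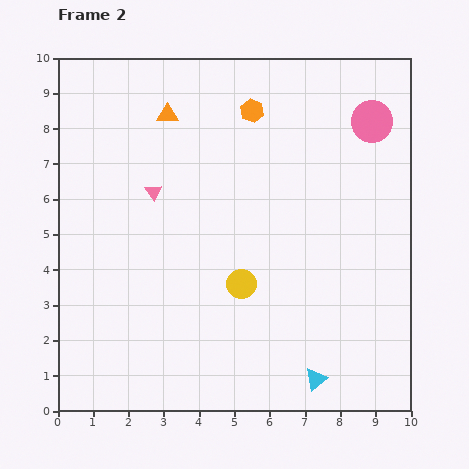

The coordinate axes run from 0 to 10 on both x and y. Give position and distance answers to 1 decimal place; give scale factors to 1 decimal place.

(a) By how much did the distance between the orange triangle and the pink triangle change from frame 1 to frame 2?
-1.3

Distance in frame 1: 3.5. Distance in frame 2: 2.2.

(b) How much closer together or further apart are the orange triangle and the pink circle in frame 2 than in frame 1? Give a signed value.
-1.4

Distance in frame 1: 7.2. Distance in frame 2: 5.8.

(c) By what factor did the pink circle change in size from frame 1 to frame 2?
1.5×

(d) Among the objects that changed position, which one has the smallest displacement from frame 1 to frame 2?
the cyan triangle

(moved 0.9)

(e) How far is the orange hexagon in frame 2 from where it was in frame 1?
3.4

The orange hexagon moved from (8.9, 8.8) to (5.5, 8.5), a distance of √(3.4² + 0.3²) ≈ 3.4.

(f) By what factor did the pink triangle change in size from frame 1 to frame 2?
0.8×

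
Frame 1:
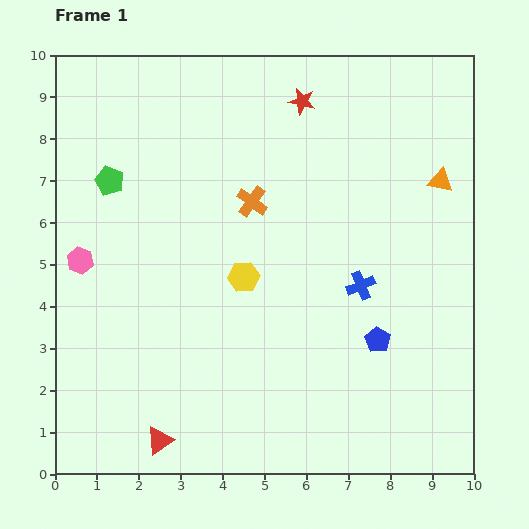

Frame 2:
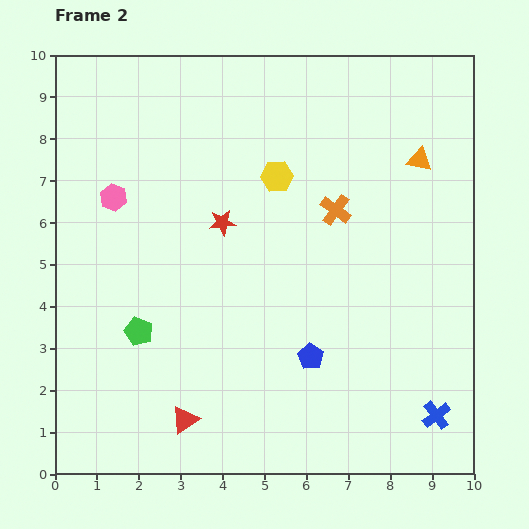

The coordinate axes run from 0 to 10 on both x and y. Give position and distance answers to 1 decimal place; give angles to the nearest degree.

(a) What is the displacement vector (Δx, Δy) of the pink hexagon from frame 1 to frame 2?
(0.8, 1.5)

The pink hexagon was at (0.6, 5.1) in frame 1 and (1.4, 6.6) in frame 2.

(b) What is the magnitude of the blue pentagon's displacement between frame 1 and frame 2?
1.6

The blue pentagon moved from (7.7, 3.2) to (6.1, 2.8), a distance of √(1.6² + 0.4²) ≈ 1.6.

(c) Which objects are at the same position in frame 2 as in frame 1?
none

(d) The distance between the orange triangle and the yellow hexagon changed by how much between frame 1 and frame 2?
-1.8

Distance in frame 1: 5.2. Distance in frame 2: 3.4.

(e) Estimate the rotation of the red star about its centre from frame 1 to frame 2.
20° counter-clockwise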